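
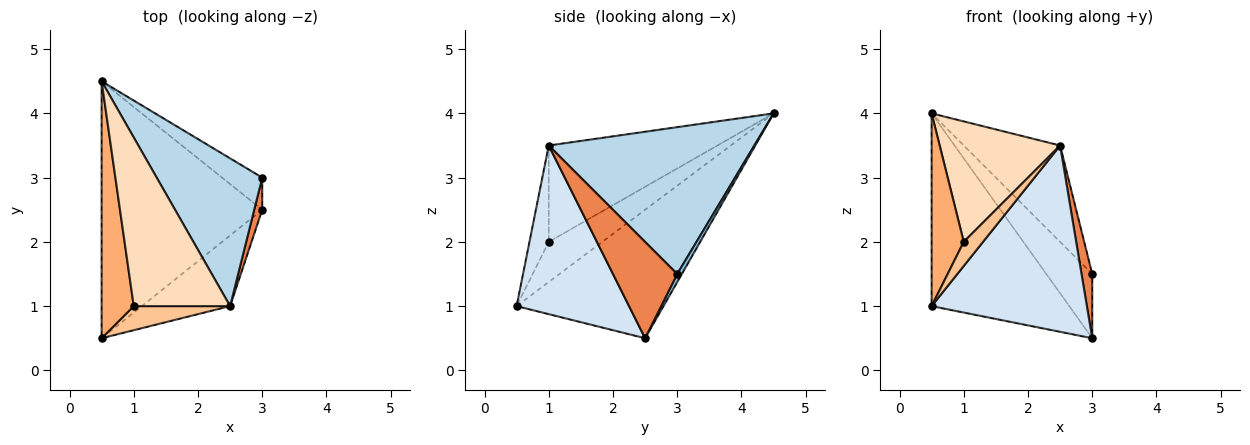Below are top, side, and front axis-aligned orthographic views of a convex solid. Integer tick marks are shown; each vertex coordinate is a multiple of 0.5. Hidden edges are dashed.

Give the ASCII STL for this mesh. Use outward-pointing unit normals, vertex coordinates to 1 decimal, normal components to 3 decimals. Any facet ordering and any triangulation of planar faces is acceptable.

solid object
 facet normal -0.539 0.505 -0.674
  outer loop
   vertex 3.0 2.5 0.5
   vertex 0.5 0.5 1.0
   vertex 0.5 4.5 4.0
  endloop
 endfacet
 facet normal 0.089 0.891 -0.445
  outer loop
   vertex 3.0 2.5 0.5
   vertex 0.5 4.5 4.0
   vertex 3.0 3.0 1.5
  endloop
 endfacet
 facet normal 0.759 0.356 0.545
  outer loop
   vertex 2.5 1.0 3.5
   vertex 3.0 3.0 1.5
   vertex 0.5 4.5 4.0
  endloop
 endfacet
 facet normal 0.561 -0.774 -0.294
  outer loop
   vertex 2.5 1.0 3.5
   vertex 0.5 0.5 1.0
   vertex 3.0 2.5 0.5
  endloop
 endfacet
 facet normal 0.983 -0.164 0.082
  outer loop
   vertex 2.5 1.0 3.5
   vertex 3.0 2.5 0.5
   vertex 3.0 3.0 1.5
  endloop
 endfacet
 facet normal -0.707 -0.424 0.566
  outer loop
   vertex 1.0 1.0 2.0
   vertex 0.5 4.5 4.0
   vertex 0.5 0.5 1.0
  endloop
 endfacet
 facet normal -0.577 -0.577 0.577
  outer loop
   vertex 1.0 1.0 2.0
   vertex 0.5 0.5 1.0
   vertex 2.5 1.0 3.5
  endloop
 endfacet
 facet normal -0.631 -0.451 0.631
  outer loop
   vertex 1.0 1.0 2.0
   vertex 2.5 1.0 3.5
   vertex 0.5 4.5 4.0
  endloop
 endfacet
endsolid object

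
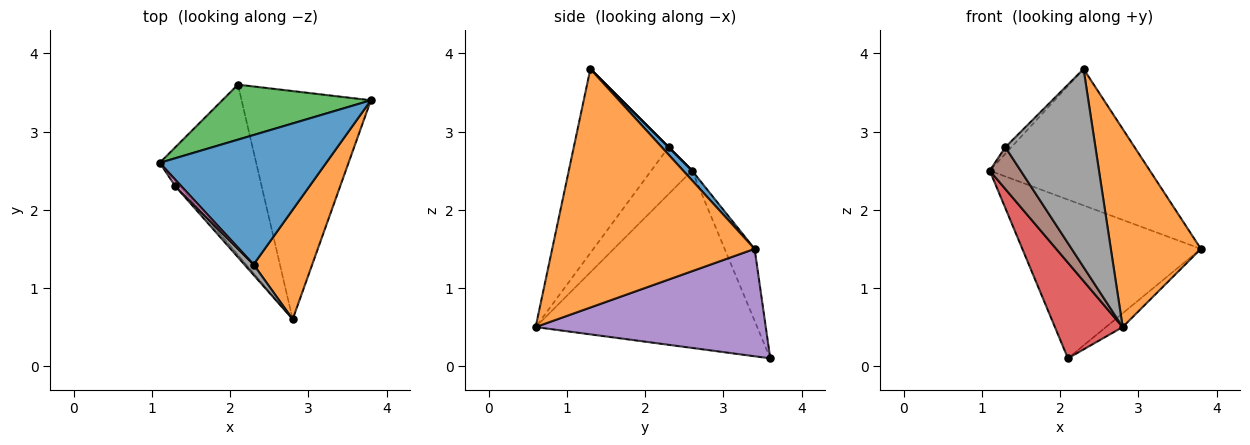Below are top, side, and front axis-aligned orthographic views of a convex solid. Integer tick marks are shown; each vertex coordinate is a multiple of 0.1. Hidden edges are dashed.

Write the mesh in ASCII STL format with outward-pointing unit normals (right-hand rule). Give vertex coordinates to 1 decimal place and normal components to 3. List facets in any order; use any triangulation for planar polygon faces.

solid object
 facet normal 0.040 0.725 0.688
  outer loop
   vertex 2.3 1.3 3.8
   vertex 3.8 3.4 1.5
   vertex 1.1 2.6 2.5
  endloop
 endfacet
 facet normal 0.891 -0.397 0.219
  outer loop
   vertex 2.3 1.3 3.8
   vertex 2.8 0.6 0.5
   vertex 3.8 3.4 1.5
  endloop
 endfacet
 facet normal -0.157 0.933 0.324
  outer loop
   vertex 2.1 3.6 0.1
   vertex 1.1 2.6 2.5
   vertex 3.8 3.4 1.5
  endloop
 endfacet
 facet normal -0.848 -0.259 -0.462
  outer loop
   vertex 2.1 3.6 0.1
   vertex 2.8 0.6 0.5
   vertex 1.1 2.6 2.5
  endloop
 endfacet
 facet normal 0.638 0.046 -0.768
  outer loop
   vertex 2.1 3.6 0.1
   vertex 3.8 3.4 1.5
   vertex 2.8 0.6 0.5
  endloop
 endfacet
 facet normal -0.795 -0.603 -0.073
  outer loop
   vertex 1.3 2.3 2.8
   vertex 1.1 2.6 2.5
   vertex 2.8 0.6 0.5
  endloop
 endfacet
 facet normal 0.000 0.707 0.707
  outer loop
   vertex 1.3 2.3 2.8
   vertex 2.3 1.3 3.8
   vertex 1.1 2.6 2.5
  endloop
 endfacet
 facet normal -0.725 -0.688 0.036
  outer loop
   vertex 1.3 2.3 2.8
   vertex 2.8 0.6 0.5
   vertex 2.3 1.3 3.8
  endloop
 endfacet
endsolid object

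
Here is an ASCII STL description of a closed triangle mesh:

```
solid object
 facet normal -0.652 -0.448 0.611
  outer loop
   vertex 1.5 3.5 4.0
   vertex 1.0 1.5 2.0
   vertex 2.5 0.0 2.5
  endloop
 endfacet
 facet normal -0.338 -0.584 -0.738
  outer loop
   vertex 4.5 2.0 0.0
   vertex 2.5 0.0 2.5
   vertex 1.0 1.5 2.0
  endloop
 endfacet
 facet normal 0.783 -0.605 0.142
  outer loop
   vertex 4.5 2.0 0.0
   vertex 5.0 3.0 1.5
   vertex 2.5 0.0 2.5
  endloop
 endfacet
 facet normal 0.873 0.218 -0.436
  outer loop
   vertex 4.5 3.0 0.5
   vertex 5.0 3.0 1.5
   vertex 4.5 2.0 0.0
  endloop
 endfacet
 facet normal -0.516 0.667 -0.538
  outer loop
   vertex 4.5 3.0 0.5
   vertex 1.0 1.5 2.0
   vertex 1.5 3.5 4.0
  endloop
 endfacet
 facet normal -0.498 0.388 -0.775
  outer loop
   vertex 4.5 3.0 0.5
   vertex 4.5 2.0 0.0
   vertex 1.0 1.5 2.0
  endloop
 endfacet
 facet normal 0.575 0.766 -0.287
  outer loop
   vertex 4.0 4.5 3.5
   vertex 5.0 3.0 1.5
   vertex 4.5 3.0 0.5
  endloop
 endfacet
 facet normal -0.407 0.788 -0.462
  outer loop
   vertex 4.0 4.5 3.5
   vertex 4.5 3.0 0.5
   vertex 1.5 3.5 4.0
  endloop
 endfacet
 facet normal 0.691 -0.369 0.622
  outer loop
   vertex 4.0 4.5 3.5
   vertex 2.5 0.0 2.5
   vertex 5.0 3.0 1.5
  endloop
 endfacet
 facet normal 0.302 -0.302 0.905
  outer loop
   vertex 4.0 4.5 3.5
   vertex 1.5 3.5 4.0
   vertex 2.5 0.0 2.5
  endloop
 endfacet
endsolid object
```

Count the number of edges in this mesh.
15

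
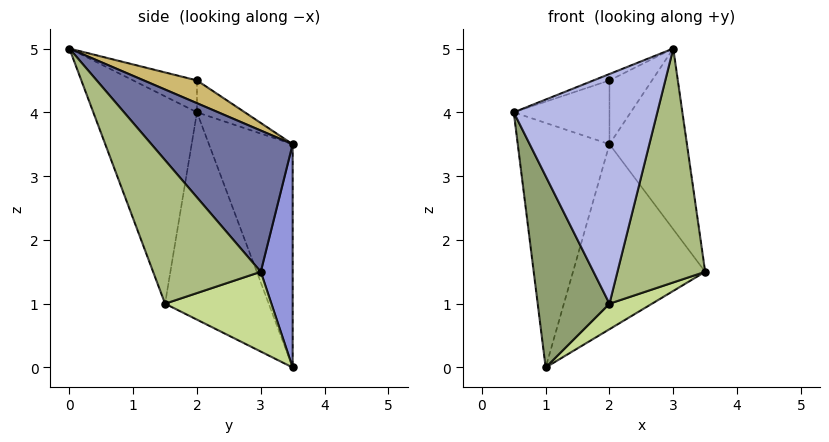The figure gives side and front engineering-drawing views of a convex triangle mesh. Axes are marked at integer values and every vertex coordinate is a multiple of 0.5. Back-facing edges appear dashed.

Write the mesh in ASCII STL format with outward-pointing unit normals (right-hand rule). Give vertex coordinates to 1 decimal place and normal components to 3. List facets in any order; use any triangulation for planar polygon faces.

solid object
 facet normal 0.772 0.424 0.473
  outer loop
   vertex 2.0 3.5 3.5
   vertex 3.0 0.0 5.0
   vertex 3.5 3.0 1.5
  endloop
 endfacet
 facet normal -0.662 0.725 0.189
  outer loop
   vertex 2.0 3.5 3.5
   vertex 1.0 3.5 0.0
   vertex 0.5 2.0 4.0
  endloop
 endfacet
 facet normal 0.234 0.970 -0.067
  outer loop
   vertex 2.0 3.5 3.5
   vertex 3.5 3.0 1.5
   vertex 1.0 3.5 0.0
  endloop
 endfacet
 facet normal -0.578 -0.801 -0.156
  outer loop
   vertex 2.0 1.5 1.0
   vertex 3.0 0.0 5.0
   vertex 0.5 2.0 4.0
  endloop
 endfacet
 facet normal -0.784 -0.543 -0.302
  outer loop
   vertex 2.0 1.5 1.0
   vertex 0.5 2.0 4.0
   vertex 1.0 3.5 0.0
  endloop
 endfacet
 facet normal 0.712 -0.580 -0.396
  outer loop
   vertex 2.0 1.5 1.0
   vertex 3.5 3.0 1.5
   vertex 3.0 0.0 5.0
  endloop
 endfacet
 facet normal 0.477 -0.191 -0.858
  outer loop
   vertex 2.0 1.5 1.0
   vertex 1.0 3.5 0.0
   vertex 3.5 3.0 1.5
  endloop
 endfacet
 facet normal -0.315 0.079 0.946
  outer loop
   vertex 2.0 2.0 4.5
   vertex 0.5 2.0 4.0
   vertex 3.0 0.0 5.0
  endloop
 endfacet
 facet normal -0.267 0.535 0.802
  outer loop
   vertex 2.0 2.0 4.5
   vertex 2.0 3.5 3.5
   vertex 0.5 2.0 4.0
  endloop
 endfacet
 facet normal 0.570 0.456 0.684
  outer loop
   vertex 2.0 2.0 4.5
   vertex 3.0 0.0 5.0
   vertex 2.0 3.5 3.5
  endloop
 endfacet
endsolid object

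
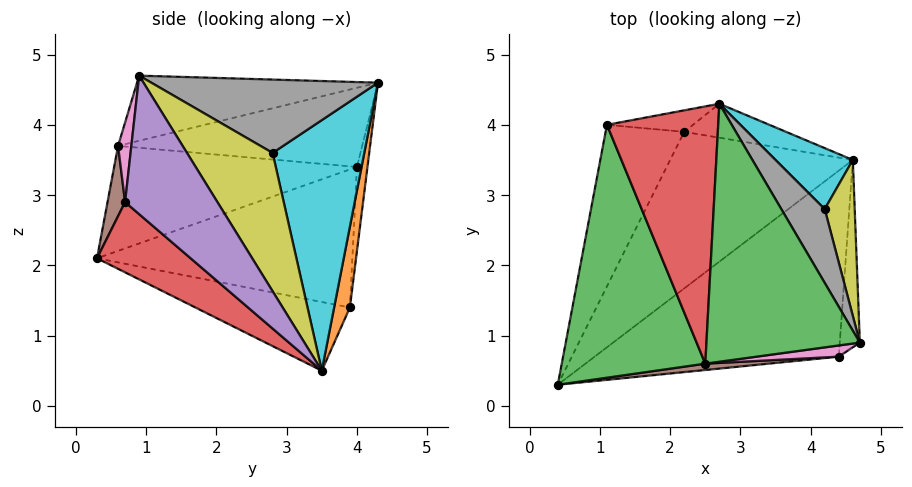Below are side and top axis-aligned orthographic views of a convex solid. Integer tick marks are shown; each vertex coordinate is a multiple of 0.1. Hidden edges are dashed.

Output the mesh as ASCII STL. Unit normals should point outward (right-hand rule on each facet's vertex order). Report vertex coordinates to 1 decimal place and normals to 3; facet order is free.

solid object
 facet normal -0.352 -0.006 -0.936
  outer loop
   vertex 2.2 3.9 1.4
   vertex 4.6 3.5 0.5
   vertex 0.4 0.3 2.1
  endloop
 endfacet
 facet normal 0.111 0.984 -0.140
  outer loop
   vertex 2.2 3.9 1.4
   vertex 2.7 4.3 4.6
   vertex 4.6 3.5 0.5
  endloop
 endfacet
 facet normal -0.383 -0.199 0.902
  outer loop
   vertex 2.5 0.6 3.7
   vertex 4.7 0.9 4.7
   vertex 2.7 4.3 4.6
  endloop
 endfacet
 facet normal 0.211 -0.645 -0.735
  outer loop
   vertex 4.4 0.7 2.9
   vertex 0.4 0.3 2.1
   vertex 4.6 3.5 0.5
  endloop
 endfacet
 facet normal 0.972 -0.190 -0.141
  outer loop
   vertex 4.4 0.7 2.9
   vertex 4.6 3.5 0.5
   vertex 4.7 0.9 4.7
  endloop
 endfacet
 facet normal 0.084 -0.994 0.076
  outer loop
   vertex 4.4 0.7 2.9
   vertex 2.5 0.6 3.7
   vertex 0.4 0.3 2.1
  endloop
 endfacet
 facet normal 0.092 -0.991 0.095
  outer loop
   vertex 4.4 0.7 2.9
   vertex 4.7 0.9 4.7
   vertex 2.5 0.6 3.7
  endloop
 endfacet
 facet normal 0.763 0.462 0.451
  outer loop
   vertex 4.2 2.8 3.6
   vertex 2.7 4.3 4.6
   vertex 4.7 0.9 4.7
  endloop
 endfacet
 facet normal 0.914 0.355 0.198
  outer loop
   vertex 4.2 2.8 3.6
   vertex 4.7 0.9 4.7
   vertex 4.6 3.5 0.5
  endloop
 endfacet
 facet normal 0.761 0.605 0.235
  outer loop
   vertex 4.2 2.8 3.6
   vertex 4.6 3.5 0.5
   vertex 2.7 4.3 4.6
  endloop
 endfacet
 facet normal -0.823 0.320 -0.469
  outer loop
   vertex 1.1 4.0 3.4
   vertex 2.2 3.9 1.4
   vertex 0.4 0.3 2.1
  endloop
 endfacet
 facet normal -0.105 0.989 -0.107
  outer loop
   vertex 1.1 4.0 3.4
   vertex 2.7 4.3 4.6
   vertex 2.2 3.9 1.4
  endloop
 endfacet
 facet normal -0.582 -0.169 0.795
  outer loop
   vertex 1.1 4.0 3.4
   vertex 0.4 0.3 2.1
   vertex 2.5 0.6 3.7
  endloop
 endfacet
 facet normal -0.572 -0.165 0.804
  outer loop
   vertex 1.1 4.0 3.4
   vertex 2.5 0.6 3.7
   vertex 2.7 4.3 4.6
  endloop
 endfacet
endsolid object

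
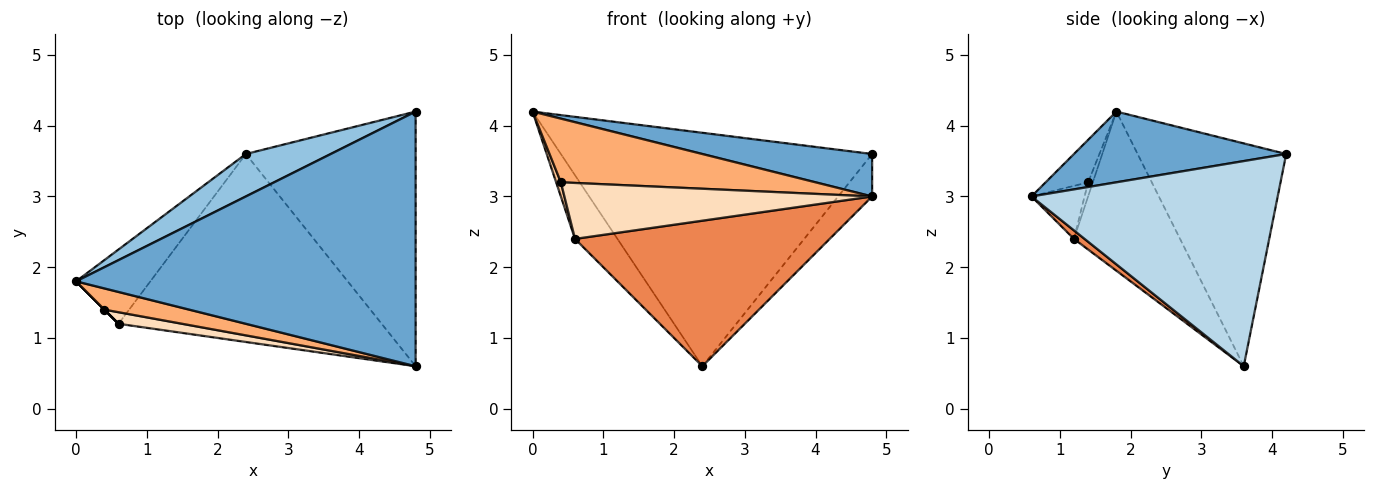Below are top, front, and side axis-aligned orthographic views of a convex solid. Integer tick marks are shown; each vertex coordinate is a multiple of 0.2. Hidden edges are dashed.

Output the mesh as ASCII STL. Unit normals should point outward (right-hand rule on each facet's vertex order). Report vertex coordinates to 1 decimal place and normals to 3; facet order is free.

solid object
 facet normal 0.201 -0.161 0.966
  outer loop
   vertex 4.8 0.6 3.0
   vertex 4.8 4.2 3.6
   vertex 0.0 1.8 4.2
  endloop
 endfacet
 facet normal -0.425 0.891 0.162
  outer loop
   vertex 2.4 3.6 0.6
   vertex 0.0 1.8 4.2
   vertex 4.8 4.2 3.6
  endloop
 endfacet
 facet normal 0.766 0.106 -0.634
  outer loop
   vertex 2.4 3.6 0.6
   vertex 4.8 4.2 3.6
   vertex 4.8 0.6 3.0
  endloop
 endfacet
 facet normal -0.852 0.341 -0.398
  outer loop
   vertex 0.6 1.2 2.4
   vertex 0.0 1.8 4.2
   vertex 2.4 3.6 0.6
  endloop
 endfacet
 facet normal 0.025 -0.612 -0.790
  outer loop
   vertex 0.6 1.2 2.4
   vertex 2.4 3.6 0.6
   vertex 4.8 0.6 3.0
  endloop
 endfacet
 facet normal -0.156 -0.937 0.312
  outer loop
   vertex 0.4 1.4 3.2
   vertex 4.8 0.6 3.0
   vertex 0.0 1.8 4.2
  endloop
 endfacet
 facet normal -0.707 -0.707 0.000
  outer loop
   vertex 0.4 1.4 3.2
   vertex 0.0 1.8 4.2
   vertex 0.6 1.2 2.4
  endloop
 endfacet
 facet normal -0.166 -0.966 0.200
  outer loop
   vertex 0.4 1.4 3.2
   vertex 0.6 1.2 2.4
   vertex 4.8 0.6 3.0
  endloop
 endfacet
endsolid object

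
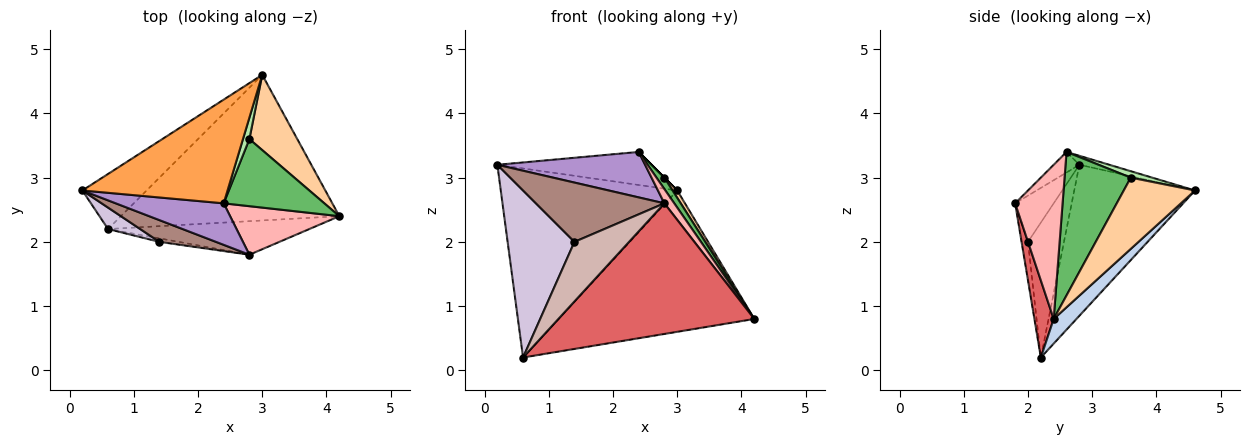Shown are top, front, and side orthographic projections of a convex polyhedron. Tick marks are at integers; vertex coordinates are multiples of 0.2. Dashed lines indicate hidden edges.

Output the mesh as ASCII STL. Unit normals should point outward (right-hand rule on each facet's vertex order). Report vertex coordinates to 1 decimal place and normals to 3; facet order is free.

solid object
 facet normal -0.549 0.802 -0.234
  outer loop
   vertex 0.6 2.2 0.2
   vertex 0.2 2.8 3.2
   vertex 3.0 4.6 2.8
  endloop
 endfacet
 facet normal 0.081 0.694 -0.715
  outer loop
   vertex 0.6 2.2 0.2
   vertex 3.0 4.6 2.8
   vertex 4.2 2.4 0.8
  endloop
 endfacet
 facet normal -0.059 0.303 0.951
  outer loop
   vertex 2.4 2.6 3.4
   vertex 3.0 4.6 2.8
   vertex 0.2 2.8 3.2
  endloop
 endfacet
 facet normal 0.829 -0.054 0.557
  outer loop
   vertex 2.8 3.6 3.0
   vertex 4.2 2.4 0.8
   vertex 3.0 4.6 2.8
  endloop
 endfacet
 facet normal 0.815 -0.097 0.572
  outer loop
   vertex 2.8 3.6 3.0
   vertex 2.4 2.6 3.4
   vertex 4.2 2.4 0.8
  endloop
 endfacet
 facet normal 0.707 0.000 0.707
  outer loop
   vertex 2.8 3.6 3.0
   vertex 3.0 4.6 2.8
   vertex 2.4 2.6 3.4
  endloop
 endfacet
 facet normal 0.095 -0.964 -0.248
  outer loop
   vertex 2.8 1.8 2.6
   vertex 0.6 2.2 0.2
   vertex 4.2 2.4 0.8
  endloop
 endfacet
 facet normal 0.804 -0.168 0.570
  outer loop
   vertex 2.8 1.8 2.6
   vertex 4.2 2.4 0.8
   vertex 2.4 2.6 3.4
  endloop
 endfacet
 facet normal -0.127 -0.732 0.669
  outer loop
   vertex 2.8 1.8 2.6
   vertex 2.4 2.6 3.4
   vertex 0.2 2.8 3.2
  endloop
 endfacet
 facet normal -0.471 -0.875 0.112
  outer loop
   vertex 1.4 2.0 2.0
   vertex 0.2 2.8 3.2
   vertex 0.6 2.2 0.2
  endloop
 endfacet
 facet normal -0.271 -0.904 0.331
  outer loop
   vertex 1.4 2.0 2.0
   vertex 2.8 1.8 2.6
   vertex 0.2 2.8 3.2
  endloop
 endfacet
 facet normal -0.117 -0.991 -0.058
  outer loop
   vertex 1.4 2.0 2.0
   vertex 0.6 2.2 0.2
   vertex 2.8 1.8 2.6
  endloop
 endfacet
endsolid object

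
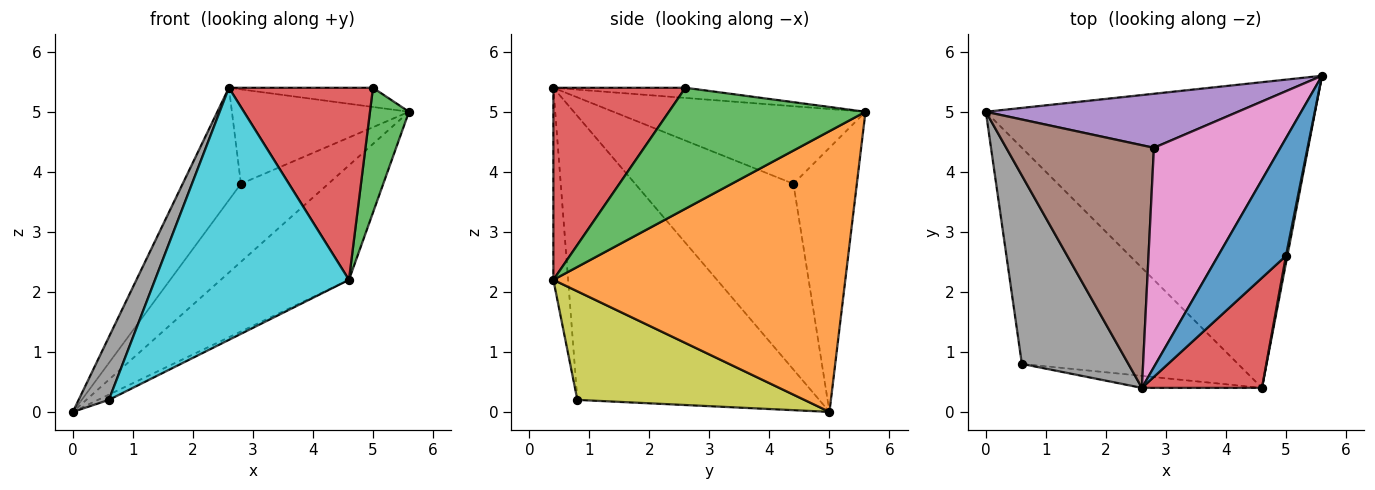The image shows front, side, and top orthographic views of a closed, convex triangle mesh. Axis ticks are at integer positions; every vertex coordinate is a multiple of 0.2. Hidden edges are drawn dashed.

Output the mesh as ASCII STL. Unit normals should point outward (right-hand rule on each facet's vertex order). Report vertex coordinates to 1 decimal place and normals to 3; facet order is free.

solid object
 facet normal -0.146 0.159 0.976
  outer loop
   vertex 5.0 2.6 5.4
   vertex 5.6 5.6 5.0
   vertex 2.6 0.4 5.4
  endloop
 endfacet
 facet normal 0.624 0.274 -0.732
  outer loop
   vertex 4.6 0.4 2.2
   vertex 0.0 5.0 0.0
   vertex 5.6 5.6 5.0
  endloop
 endfacet
 facet normal 0.981 -0.195 0.011
  outer loop
   vertex 4.6 0.4 2.2
   vertex 5.6 5.6 5.0
   vertex 5.0 2.6 5.4
  endloop
 endfacet
 facet normal 0.622 -0.679 0.389
  outer loop
   vertex 4.6 0.4 2.2
   vertex 5.0 2.6 5.4
   vertex 2.6 0.4 5.4
  endloop
 endfacet
 facet normal -0.512 0.706 0.489
  outer loop
   vertex 2.8 4.4 3.8
   vertex 5.6 5.6 5.0
   vertex 0.0 5.0 0.0
  endloop
 endfacet
 facet normal -0.752 0.277 0.598
  outer loop
   vertex 2.8 4.4 3.8
   vertex 0.0 5.0 0.0
   vertex 2.6 0.4 5.4
  endloop
 endfacet
 facet normal -0.491 0.345 0.800
  outer loop
   vertex 2.8 4.4 3.8
   vertex 2.6 0.4 5.4
   vertex 5.6 5.6 5.0
  endloop
 endfacet
 facet normal -0.930 -0.116 0.349
  outer loop
   vertex 0.6 0.8 0.2
   vertex 2.6 0.4 5.4
   vertex 0.0 5.0 0.0
  endloop
 endfacet
 facet normal 0.449 0.022 -0.893
  outer loop
   vertex 0.6 0.8 0.2
   vertex 0.0 5.0 0.0
   vertex 4.6 0.4 2.2
  endloop
 endfacet
 facet normal -0.076 -0.996 -0.047
  outer loop
   vertex 0.6 0.8 0.2
   vertex 4.6 0.4 2.2
   vertex 2.6 0.4 5.4
  endloop
 endfacet
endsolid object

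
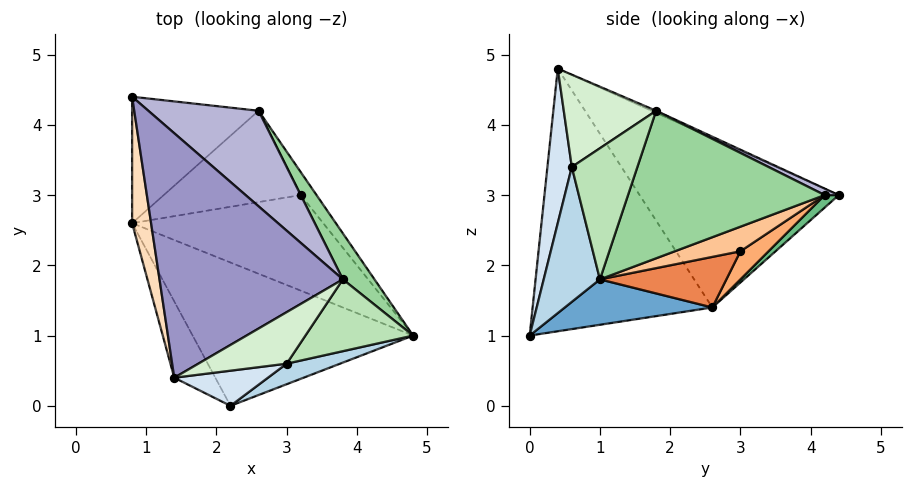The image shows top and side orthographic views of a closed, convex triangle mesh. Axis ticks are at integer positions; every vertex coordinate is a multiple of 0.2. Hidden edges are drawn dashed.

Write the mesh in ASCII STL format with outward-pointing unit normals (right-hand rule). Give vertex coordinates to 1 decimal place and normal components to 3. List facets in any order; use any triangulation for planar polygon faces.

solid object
 facet normal 0.195 0.251 -0.948
  outer loop
   vertex 2.2 0.0 1.0
   vertex 0.8 2.6 1.4
   vertex 4.8 1.0 1.8
  endloop
 endfacet
 facet normal -0.881 -0.453 -0.138
  outer loop
   vertex 1.4 0.4 4.8
   vertex 0.8 2.6 1.4
   vertex 2.2 0.0 1.0
  endloop
 endfacet
 facet normal 0.322 -0.938 0.127
  outer loop
   vertex 3.0 0.6 3.4
   vertex 2.2 0.0 1.0
   vertex 4.8 1.0 1.8
  endloop
 endfacet
 facet normal 0.254 -0.955 0.154
  outer loop
   vertex 3.0 0.6 3.4
   vertex 1.4 0.4 4.8
   vertex 2.2 0.0 1.0
  endloop
 endfacet
 facet normal 0.238 0.370 -0.898
  outer loop
   vertex 3.2 3.0 2.2
   vertex 4.8 1.0 1.8
   vertex 0.8 2.6 1.4
  endloop
 endfacet
 facet normal 0.160 0.602 -0.782
  outer loop
   vertex 3.2 3.0 2.2
   vertex 0.8 2.6 1.4
   vertex 2.6 4.2 3.0
  endloop
 endfacet
 facet normal 0.663 0.616 -0.426
  outer loop
   vertex 3.2 3.0 2.2
   vertex 2.6 4.2 3.0
   vertex 4.8 1.0 1.8
  endloop
 endfacet
 facet normal -0.989 -0.098 0.111
  outer loop
   vertex 0.8 4.4 3.0
   vertex 0.8 2.6 1.4
   vertex 1.4 0.4 4.8
  endloop
 endfacet
 facet normal 0.074 0.663 -0.745
  outer loop
   vertex 0.8 4.4 3.0
   vertex 2.6 4.2 3.0
   vertex 0.8 2.6 1.4
  endloop
 endfacet
 facet normal 0.841 0.510 0.180
  outer loop
   vertex 3.8 1.8 4.2
   vertex 4.8 1.0 1.8
   vertex 2.6 4.2 3.0
  endloop
 endfacet
 facet normal 0.564 -0.684 0.463
  outer loop
   vertex 3.8 1.8 4.2
   vertex 3.0 0.6 3.4
   vertex 4.8 1.0 1.8
  endloop
 endfacet
 facet normal 0.526 -0.686 0.503
  outer loop
   vertex 3.8 1.8 4.2
   vertex 1.4 0.4 4.8
   vertex 3.0 0.6 3.4
  endloop
 endfacet
 facet normal -0.010 0.409 0.912
  outer loop
   vertex 3.8 1.8 4.2
   vertex 0.8 4.4 3.0
   vertex 1.4 0.4 4.8
  endloop
 endfacet
 facet normal 0.052 0.467 0.883
  outer loop
   vertex 3.8 1.8 4.2
   vertex 2.6 4.2 3.0
   vertex 0.8 4.4 3.0
  endloop
 endfacet
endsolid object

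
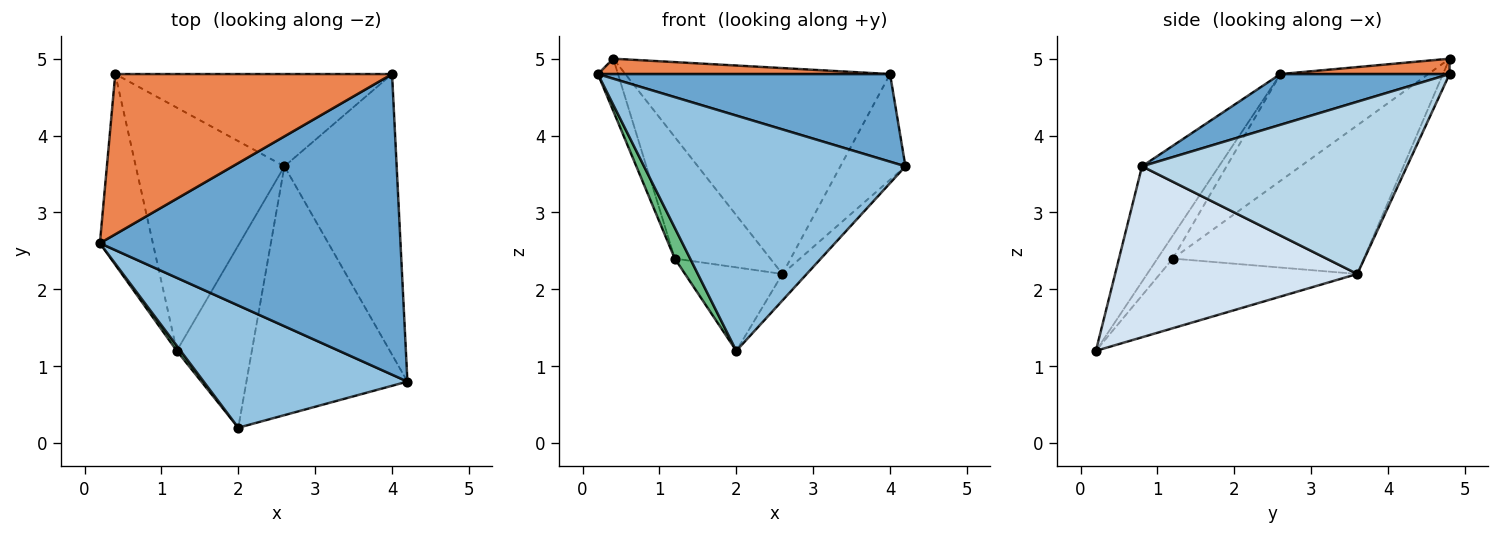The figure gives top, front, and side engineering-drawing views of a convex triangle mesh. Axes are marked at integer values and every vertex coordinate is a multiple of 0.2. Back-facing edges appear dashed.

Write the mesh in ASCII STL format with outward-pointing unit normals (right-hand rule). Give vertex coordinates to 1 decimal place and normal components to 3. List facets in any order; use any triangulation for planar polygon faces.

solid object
 facet normal 0.160 -0.276 0.948
  outer loop
   vertex 4.0 4.8 4.8
   vertex 0.2 2.6 4.8
   vertex 4.2 0.8 3.6
  endloop
 endfacet
 facet normal -0.253 -0.859 0.446
  outer loop
   vertex 2.0 0.2 1.2
   vertex 4.2 0.8 3.6
   vertex 0.2 2.6 4.8
  endloop
 endfacet
 facet normal 0.821 0.201 -0.535
  outer loop
   vertex 2.6 3.6 2.2
   vertex 4.0 4.8 4.8
   vertex 4.2 0.8 3.6
  endloop
 endfacet
 facet normal 0.726 0.073 -0.684
  outer loop
   vertex 2.6 3.6 2.2
   vertex 4.2 0.8 3.6
   vertex 2.0 0.2 1.2
  endloop
 endfacet
 facet normal 0.055 -0.095 0.994
  outer loop
   vertex 0.4 4.8 5.0
   vertex 0.2 2.6 4.8
   vertex 4.0 4.8 4.8
  endloop
 endfacet
 facet normal -0.023 0.912 -0.409
  outer loop
   vertex 0.4 4.8 5.0
   vertex 4.0 4.8 4.8
   vertex 2.6 3.6 2.2
  endloop
 endfacet
 facet normal -0.645 0.318 -0.695
  outer loop
   vertex 1.2 1.2 2.4
   vertex 2.6 3.6 2.2
   vertex 2.0 0.2 1.2
  endloop
 endfacet
 facet normal -0.667 0.333 -0.667
  outer loop
   vertex 1.2 1.2 2.4
   vertex 0.4 4.8 5.0
   vertex 2.6 3.6 2.2
  endloop
 endfacet
 facet normal -0.702 -0.702 0.117
  outer loop
   vertex 1.2 1.2 2.4
   vertex 2.0 0.2 1.2
   vertex 0.2 2.6 4.8
  endloop
 endfacet
 facet normal -0.889 0.121 -0.441
  outer loop
   vertex 1.2 1.2 2.4
   vertex 0.2 2.6 4.8
   vertex 0.4 4.8 5.0
  endloop
 endfacet
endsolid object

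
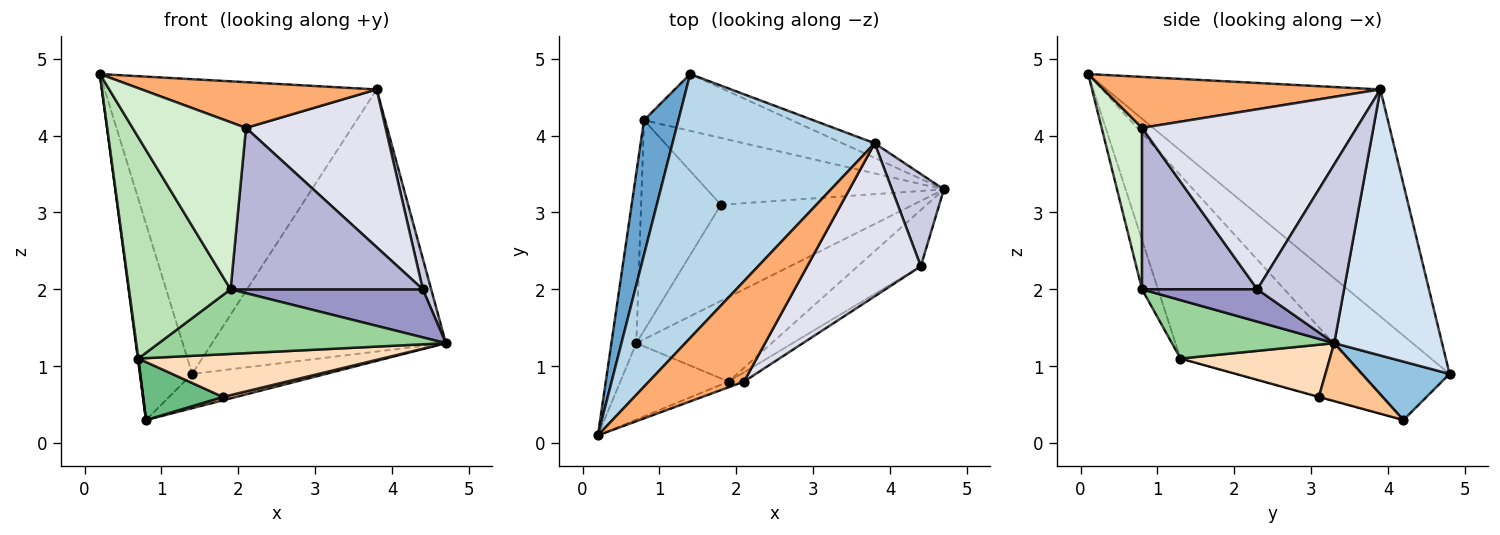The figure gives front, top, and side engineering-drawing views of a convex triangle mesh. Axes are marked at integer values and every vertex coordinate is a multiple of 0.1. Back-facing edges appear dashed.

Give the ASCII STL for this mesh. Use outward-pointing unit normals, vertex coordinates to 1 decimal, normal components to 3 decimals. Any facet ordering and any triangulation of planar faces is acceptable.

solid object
 facet normal -0.812 0.481 0.330
  outer loop
   vertex 0.8 4.2 0.3
   vertex 0.2 0.1 4.8
   vertex 1.4 4.8 0.9
  endloop
 endfacet
 facet normal 0.321 0.490 -0.811
  outer loop
   vertex 0.8 4.2 0.3
   vertex 1.4 4.8 0.9
   vertex 4.7 3.3 1.3
  endloop
 endfacet
 facet normal -0.600 0.596 0.534
  outer loop
   vertex 3.8 3.9 4.6
   vertex 1.4 4.8 0.9
   vertex 0.2 0.1 4.8
  endloop
 endfacet
 facet normal 0.418 0.907 -0.051
  outer loop
   vertex 3.8 3.9 4.6
   vertex 4.7 3.3 1.3
   vertex 1.4 4.8 0.9
  endloop
 endfacet
 facet normal -0.991 -0.003 -0.135
  outer loop
   vertex 0.7 1.3 1.1
   vertex 0.2 0.1 4.8
   vertex 0.8 4.2 0.3
  endloop
 endfacet
 facet normal 0.439 -0.372 0.818
  outer loop
   vertex 2.1 0.8 4.1
   vertex 3.8 3.9 4.6
   vertex 0.2 0.1 4.8
  endloop
 endfacet
 facet normal 0.238 -0.049 -0.970
  outer loop
   vertex 1.8 3.1 0.6
   vertex 0.8 4.2 0.3
   vertex 4.7 3.3 1.3
  endloop
 endfacet
 facet normal 0.241 -0.394 -0.887
  outer loop
   vertex 1.8 3.1 0.6
   vertex 4.7 3.3 1.3
   vertex 0.7 1.3 1.1
  endloop
 endfacet
 facet normal -0.003 -0.266 -0.964
  outer loop
   vertex 1.8 3.1 0.6
   vertex 0.7 1.3 1.1
   vertex 0.8 4.2 0.3
  endloop
 endfacet
 facet normal 0.325 -0.574 -0.752
  outer loop
   vertex 1.9 0.8 2.0
   vertex 0.7 1.3 1.1
   vertex 4.7 3.3 1.3
  endloop
 endfacet
 facet normal -0.147 -0.935 -0.323
  outer loop
   vertex 1.9 0.8 2.0
   vertex 0.2 0.1 4.8
   vertex 0.7 1.3 1.1
  endloop
 endfacet
 facet normal 0.335 -0.942 -0.032
  outer loop
   vertex 1.9 0.8 2.0
   vertex 2.1 0.8 4.1
   vertex 0.2 0.1 4.8
  endloop
 endfacet
 facet normal 0.363 -0.605 -0.709
  outer loop
   vertex 4.4 2.3 2.0
   vertex 1.9 0.8 2.0
   vertex 4.7 3.3 1.3
  endloop
 endfacet
 facet normal 0.514 -0.856 -0.049
  outer loop
   vertex 4.4 2.3 2.0
   vertex 2.1 0.8 4.1
   vertex 1.9 0.8 2.0
  endloop
 endfacet
 facet normal 0.956 -0.093 0.278
  outer loop
   vertex 4.4 2.3 2.0
   vertex 4.7 3.3 1.3
   vertex 3.8 3.9 4.6
  endloop
 endfacet
 facet normal 0.741 -0.482 0.468
  outer loop
   vertex 4.4 2.3 2.0
   vertex 3.8 3.9 4.6
   vertex 2.1 0.8 4.1
  endloop
 endfacet
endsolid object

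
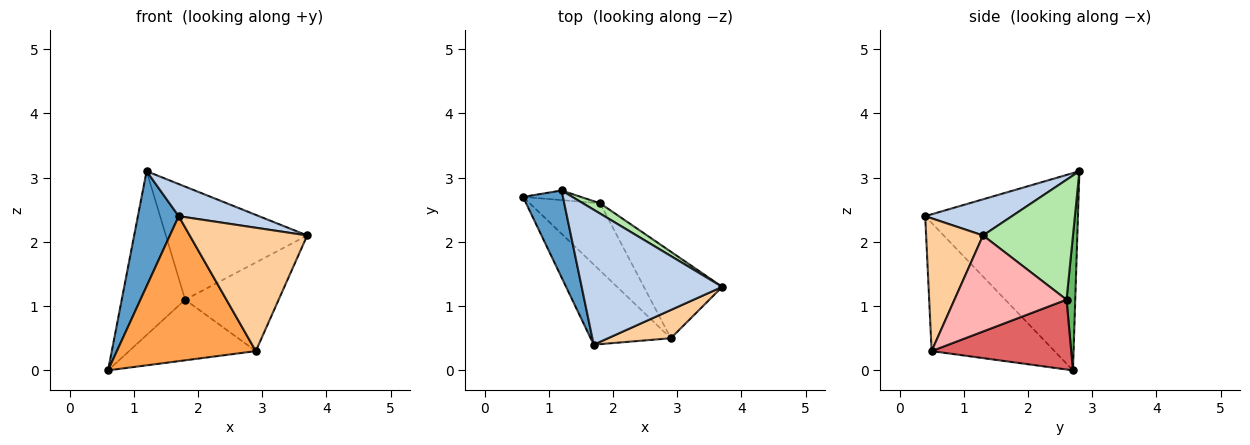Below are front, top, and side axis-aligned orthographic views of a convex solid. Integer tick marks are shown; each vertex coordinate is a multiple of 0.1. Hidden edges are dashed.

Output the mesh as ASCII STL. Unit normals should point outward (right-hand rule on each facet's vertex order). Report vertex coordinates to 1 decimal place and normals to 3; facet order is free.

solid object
 facet normal -0.948 -0.253 0.192
  outer loop
   vertex 1.2 2.8 3.1
   vertex 0.6 2.7 0.0
   vertex 1.7 0.4 2.4
  endloop
 endfacet
 facet normal 0.243 -0.225 0.944
  outer loop
   vertex 1.2 2.8 3.1
   vertex 1.7 0.4 2.4
   vertex 3.7 1.3 2.1
  endloop
 endfacet
 facet normal -0.612 -0.692 -0.383
  outer loop
   vertex 2.9 0.5 0.3
   vertex 1.7 0.4 2.4
   vertex 0.6 2.7 0.0
  endloop
 endfacet
 facet normal 0.427 -0.881 0.202
  outer loop
   vertex 2.9 0.5 0.3
   vertex 3.7 1.3 2.1
   vertex 1.7 0.4 2.4
  endloop
 endfacet
 facet normal 0.136 0.989 -0.058
  outer loop
   vertex 1.8 2.6 1.1
   vertex 0.6 2.7 0.0
   vertex 1.2 2.8 3.1
  endloop
 endfacet
 facet normal 0.535 0.841 0.076
  outer loop
   vertex 1.8 2.6 1.1
   vertex 1.2 2.8 3.1
   vertex 3.7 1.3 2.1
  endloop
 endfacet
 facet normal 0.593 0.539 -0.598
  outer loop
   vertex 1.8 2.6 1.1
   vertex 2.9 0.5 0.3
   vertex 0.6 2.7 0.0
  endloop
 endfacet
 facet normal 0.651 0.543 -0.531
  outer loop
   vertex 1.8 2.6 1.1
   vertex 3.7 1.3 2.1
   vertex 2.9 0.5 0.3
  endloop
 endfacet
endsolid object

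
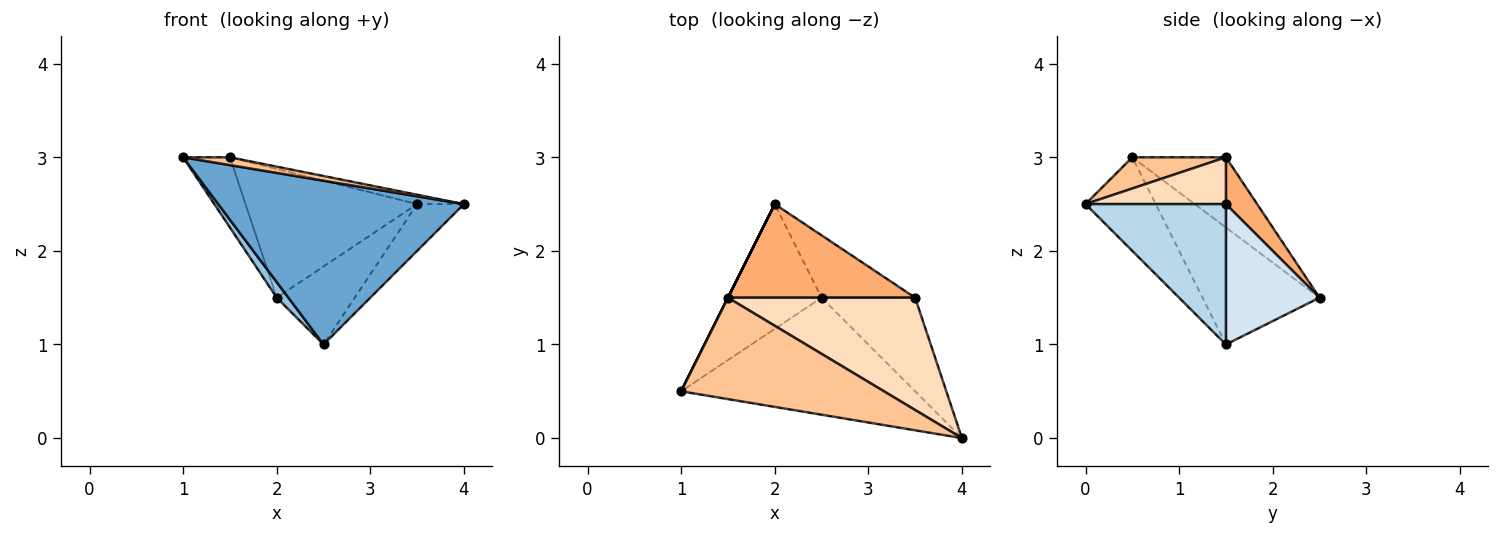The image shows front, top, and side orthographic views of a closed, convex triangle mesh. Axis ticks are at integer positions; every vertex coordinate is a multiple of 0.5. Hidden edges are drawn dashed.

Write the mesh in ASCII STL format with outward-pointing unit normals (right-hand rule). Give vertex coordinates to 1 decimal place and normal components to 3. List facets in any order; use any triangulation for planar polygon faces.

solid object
 facet normal -0.226 -0.793 -0.566
  outer loop
   vertex 2.5 1.5 1.0
   vertex 4.0 0.0 2.5
   vertex 1.0 0.5 3.0
  endloop
 endfacet
 facet normal -0.778 -0.078 -0.623
  outer loop
   vertex 2.5 1.5 1.0
   vertex 1.0 0.5 3.0
   vertex 2.0 2.5 1.5
  endloop
 endfacet
 facet normal 0.802 0.267 -0.535
  outer loop
   vertex 3.5 1.5 2.5
   vertex 4.0 0.0 2.5
   vertex 2.5 1.5 1.0
  endloop
 endfacet
 facet normal 0.684 0.570 -0.456
  outer loop
   vertex 3.5 1.5 2.5
   vertex 2.5 1.5 1.0
   vertex 2.0 2.5 1.5
  endloop
 endfacet
 facet normal -0.894 0.447 0.000
  outer loop
   vertex 1.5 1.5 3.0
   vertex 2.0 2.5 1.5
   vertex 1.0 0.5 3.0
  endloop
 endfacet
 facet normal 0.145 0.800 0.582
  outer loop
   vertex 1.5 1.5 3.0
   vertex 3.5 1.5 2.5
   vertex 2.0 2.5 1.5
  endloop
 endfacet
 facet normal 0.152 -0.076 0.986
  outer loop
   vertex 1.5 1.5 3.0
   vertex 1.0 0.5 3.0
   vertex 4.0 0.0 2.5
  endloop
 endfacet
 facet normal 0.242 0.081 0.967
  outer loop
   vertex 1.5 1.5 3.0
   vertex 4.0 0.0 2.5
   vertex 3.5 1.5 2.5
  endloop
 endfacet
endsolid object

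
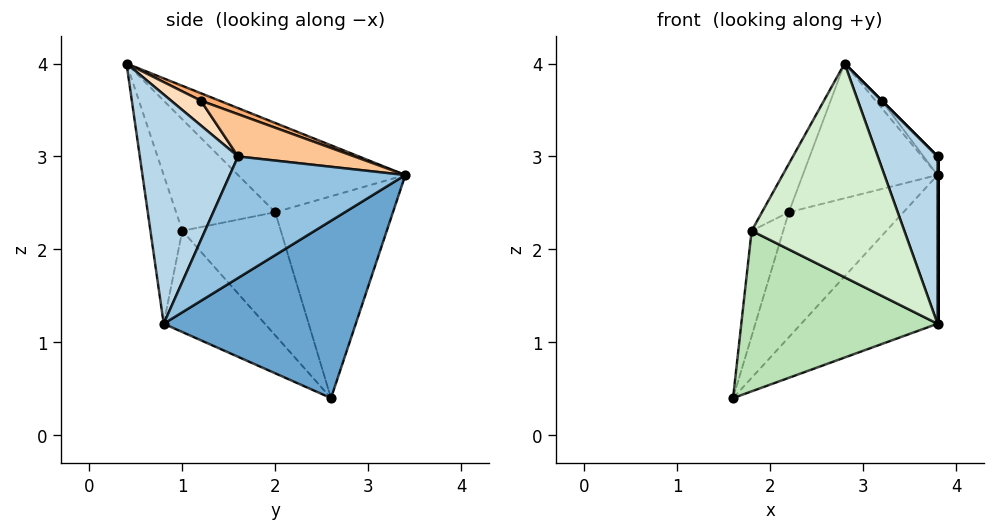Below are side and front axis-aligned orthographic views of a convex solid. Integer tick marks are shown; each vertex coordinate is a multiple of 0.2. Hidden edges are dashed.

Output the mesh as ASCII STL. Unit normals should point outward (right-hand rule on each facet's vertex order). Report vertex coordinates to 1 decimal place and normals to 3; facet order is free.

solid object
 facet normal 0.594 0.422 -0.685
  outer loop
   vertex 3.8 0.8 1.2
   vertex 1.6 2.6 0.4
   vertex 3.8 3.4 2.8
  endloop
 endfacet
 facet normal 1.000 0.000 0.000
  outer loop
   vertex 3.8 0.8 1.2
   vertex 3.8 3.4 2.8
   vertex 3.8 1.6 3.0
  endloop
 endfacet
 facet normal 0.833 -0.506 0.225
  outer loop
   vertex 3.8 0.8 1.2
   vertex 3.8 1.6 3.0
   vertex 2.8 0.4 4.0
  endloop
 endfacet
 facet normal -0.660 0.642 0.391
  outer loop
   vertex 2.2 2.0 2.4
   vertex 3.8 3.4 2.8
   vertex 1.6 2.6 0.4
  endloop
 endfacet
 facet normal -0.573 0.462 0.677
  outer loop
   vertex 2.2 2.0 2.4
   vertex 2.8 0.4 4.0
   vertex 3.8 3.4 2.8
  endloop
 endfacet
 facet normal 0.507 0.169 0.845
  outer loop
   vertex 3.2 1.2 3.6
   vertex 3.8 3.4 2.8
   vertex 2.8 0.4 4.0
  endloop
 endfacet
 facet normal 0.677 0.081 0.731
  outer loop
   vertex 3.2 1.2 3.6
   vertex 3.8 1.6 3.0
   vertex 3.8 3.4 2.8
  endloop
 endfacet
 facet normal 0.707 0.000 0.707
  outer loop
   vertex 3.2 1.2 3.6
   vertex 2.8 0.4 4.0
   vertex 3.8 1.6 3.0
  endloop
 endfacet
 facet normal -0.891 0.286 0.353
  outer loop
   vertex 1.8 1.0 2.2
   vertex 2.2 2.0 2.4
   vertex 1.6 2.6 0.4
  endloop
 endfacet
 facet normal -0.819 0.222 0.529
  outer loop
   vertex 1.8 1.0 2.2
   vertex 2.8 0.4 4.0
   vertex 2.2 2.0 2.4
  endloop
 endfacet
 facet normal -0.369 -0.715 -0.594
  outer loop
   vertex 1.8 1.0 2.2
   vertex 1.6 2.6 0.4
   vertex 3.8 0.8 1.2
  endloop
 endfacet
 facet normal -0.200 -0.957 -0.208
  outer loop
   vertex 1.8 1.0 2.2
   vertex 3.8 0.8 1.2
   vertex 2.8 0.4 4.0
  endloop
 endfacet
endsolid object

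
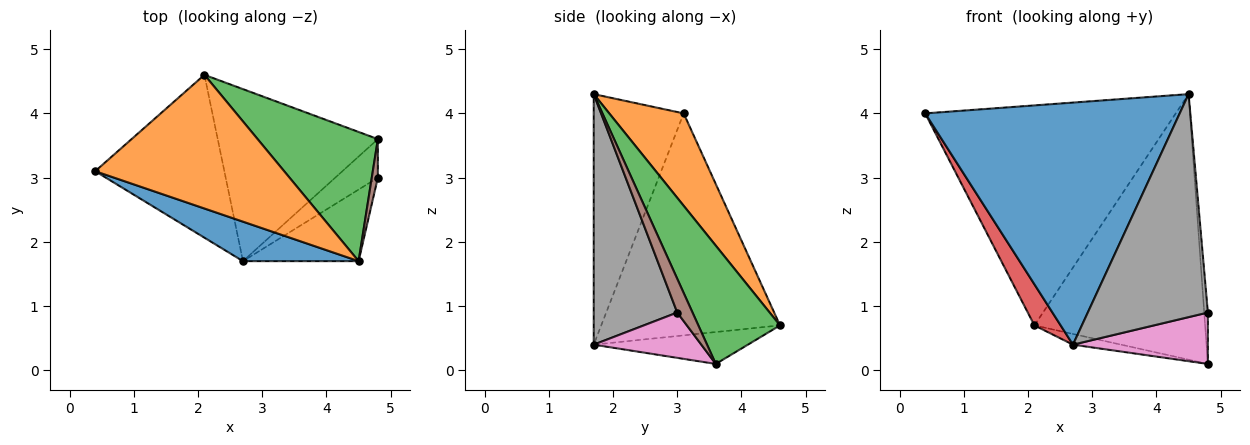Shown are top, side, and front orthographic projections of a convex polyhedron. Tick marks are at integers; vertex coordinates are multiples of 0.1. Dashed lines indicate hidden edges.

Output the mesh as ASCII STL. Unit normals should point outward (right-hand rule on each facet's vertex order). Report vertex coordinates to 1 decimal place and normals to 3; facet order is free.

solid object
 facet normal -0.329 -0.932 0.152
  outer loop
   vertex 2.7 1.7 0.4
   vertex 4.5 1.7 4.3
   vertex 0.4 3.1 4.0
  endloop
 endfacet
 facet normal 0.246 0.828 0.503
  outer loop
   vertex 2.1 4.6 0.7
   vertex 0.4 3.1 4.0
   vertex 4.5 1.7 4.3
  endloop
 endfacet
 facet normal 0.395 0.826 0.402
  outer loop
   vertex 2.1 4.6 0.7
   vertex 4.5 1.7 4.3
   vertex 4.8 3.6 0.1
  endloop
 endfacet
 facet normal -0.857 -0.126 -0.499
  outer loop
   vertex 2.1 4.6 0.7
   vertex 2.7 1.7 0.4
   vertex 0.4 3.1 4.0
  endloop
 endfacet
 facet normal -0.195 0.061 -0.979
  outer loop
   vertex 2.1 4.6 0.7
   vertex 4.8 3.6 0.1
   vertex 2.7 1.7 0.4
  endloop
 endfacet
 facet normal 0.958 0.230 0.172
  outer loop
   vertex 4.8 3.0 0.9
   vertex 4.8 3.6 0.1
   vertex 4.5 1.7 4.3
  endloop
 endfacet
 facet normal 0.538 -0.674 -0.506
  outer loop
   vertex 4.8 3.0 0.9
   vertex 2.7 1.7 0.4
   vertex 4.8 3.6 0.1
  endloop
 endfacet
 facet normal 0.552 -0.794 -0.255
  outer loop
   vertex 4.8 3.0 0.9
   vertex 4.5 1.7 4.3
   vertex 2.7 1.7 0.4
  endloop
 endfacet
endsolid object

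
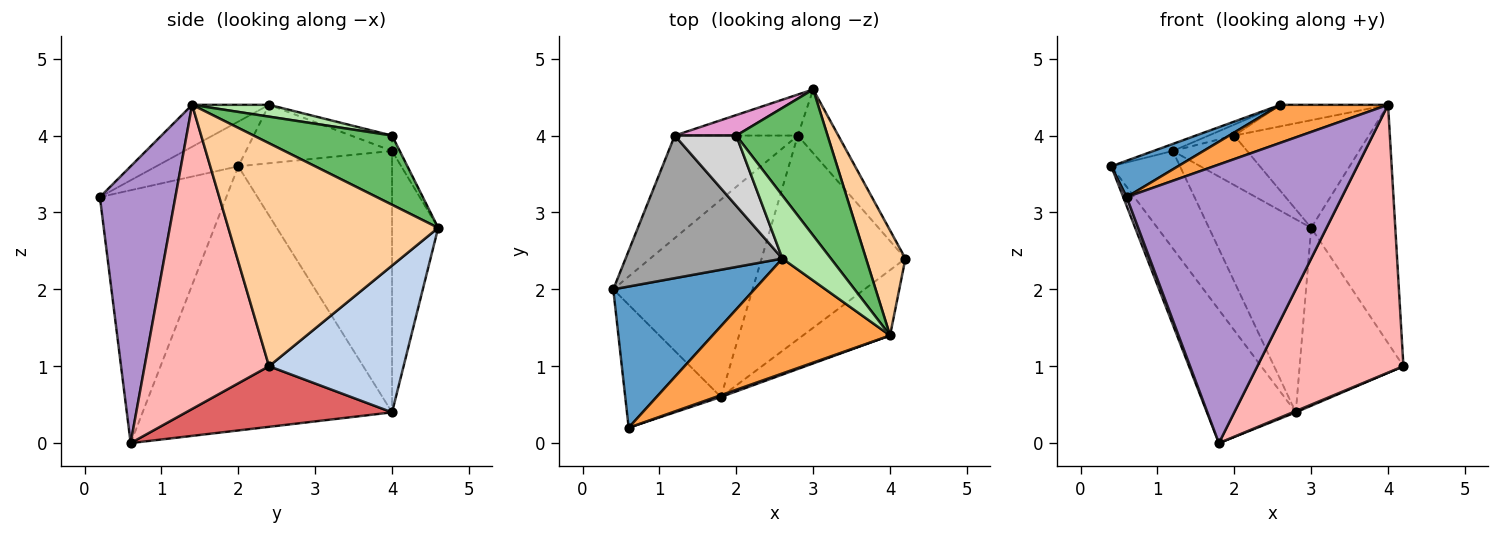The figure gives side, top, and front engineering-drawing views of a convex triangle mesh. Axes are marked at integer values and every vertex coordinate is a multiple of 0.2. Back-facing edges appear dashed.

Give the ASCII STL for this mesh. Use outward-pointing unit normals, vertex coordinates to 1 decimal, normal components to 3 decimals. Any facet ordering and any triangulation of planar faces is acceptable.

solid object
 facet normal -0.293 -0.238 0.926
  outer loop
   vertex 0.6 0.2 3.2
   vertex 2.6 2.4 4.4
   vertex 0.4 2.0 3.6
  endloop
 endfacet
 facet normal 0.774 0.597 -0.214
  outer loop
   vertex 2.8 4.0 0.4
   vertex 3.0 4.6 2.8
   vertex 4.2 2.4 1.0
  endloop
 endfacet
 facet normal -0.219 -0.306 0.926
  outer loop
   vertex 4.0 1.4 4.4
   vertex 2.6 2.4 4.4
   vertex 0.6 0.2 3.2
  endloop
 endfacet
 facet normal 0.916 0.367 0.162
  outer loop
   vertex 4.0 1.4 4.4
   vertex 4.2 2.4 1.0
   vertex 3.0 4.6 2.8
  endloop
 endfacet
 facet normal 0.521 0.506 0.687
  outer loop
   vertex 4.0 1.4 4.4
   vertex 3.0 4.6 2.8
   vertex 2.0 4.0 4.0
  endloop
 endfacet
 facet normal 0.225 0.315 0.922
  outer loop
   vertex 4.0 1.4 4.4
   vertex 2.0 4.0 4.0
   vertex 2.6 2.4 4.4
  endloop
 endfacet
 facet normal 0.388 -0.006 -0.922
  outer loop
   vertex 1.8 0.6 0.0
   vertex 2.8 4.0 0.4
   vertex 4.2 2.4 1.0
  endloop
 endfacet
 facet normal 0.637 -0.749 -0.183
  outer loop
   vertex 1.8 0.6 0.0
   vertex 4.2 2.4 1.0
   vertex 4.0 1.4 4.4
  endloop
 endfacet
 facet normal 0.331 -0.944 0.006
  outer loop
   vertex 1.8 0.6 0.0
   vertex 4.0 1.4 4.4
   vertex 0.6 0.2 3.2
  endloop
 endfacet
 facet normal -0.935 -0.025 -0.354
  outer loop
   vertex 1.8 0.6 0.0
   vertex 0.6 0.2 3.2
   vertex 0.4 2.0 3.6
  endloop
 endfacet
 facet normal -0.844 0.300 -0.445
  outer loop
   vertex 1.8 0.6 0.0
   vertex 0.4 2.0 3.6
   vertex 2.8 4.0 0.4
  endloop
 endfacet
 facet normal -0.404 0.895 -0.190
  outer loop
   vertex 1.2 4.0 3.8
   vertex 3.0 4.6 2.8
   vertex 2.8 4.0 0.4
  endloop
 endfacet
 facet normal -0.095 0.920 0.381
  outer loop
   vertex 1.2 4.0 3.8
   vertex 2.0 4.0 4.0
   vertex 3.0 4.6 2.8
  endloop
 endfacet
 facet normal -0.839 0.375 -0.395
  outer loop
   vertex 1.2 4.0 3.8
   vertex 2.8 4.0 0.4
   vertex 0.4 2.0 3.6
  endloop
 endfacet
 facet normal -0.349 0.046 0.936
  outer loop
   vertex 1.2 4.0 3.8
   vertex 0.4 2.0 3.6
   vertex 2.6 2.4 4.4
  endloop
 endfacet
 facet normal -0.240 0.150 0.959
  outer loop
   vertex 1.2 4.0 3.8
   vertex 2.6 2.4 4.4
   vertex 2.0 4.0 4.0
  endloop
 endfacet
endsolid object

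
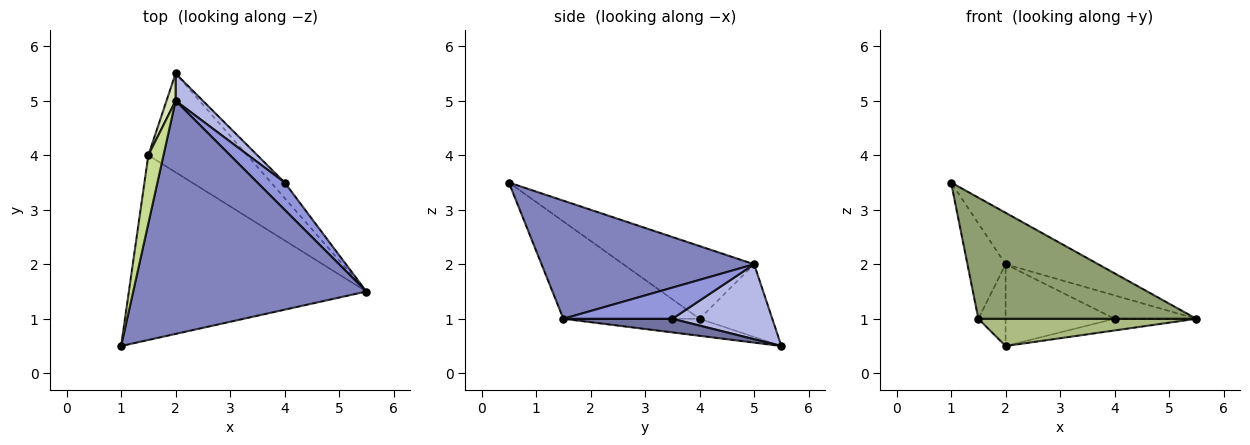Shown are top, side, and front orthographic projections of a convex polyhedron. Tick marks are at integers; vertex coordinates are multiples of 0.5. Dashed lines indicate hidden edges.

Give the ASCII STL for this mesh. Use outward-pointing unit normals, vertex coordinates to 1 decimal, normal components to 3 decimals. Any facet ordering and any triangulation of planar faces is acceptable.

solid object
 facet normal 0.625 0.469 -0.625
  outer loop
   vertex 4.0 3.5 1.0
   vertex 5.5 1.5 1.0
   vertex 2.0 5.5 0.5
  endloop
 endfacet
 facet normal 0.443 0.193 0.875
  outer loop
   vertex 2.0 5.0 2.0
   vertex 1.0 0.5 3.5
   vertex 5.5 1.5 1.0
  endloop
 endfacet
 facet normal 0.655 0.492 0.573
  outer loop
   vertex 2.0 5.0 2.0
   vertex 5.5 1.5 1.0
   vertex 4.0 3.5 1.0
  endloop
 endfacet
 facet normal 0.656 0.716 0.239
  outer loop
   vertex 2.0 5.0 2.0
   vertex 4.0 3.5 1.0
   vertex 2.0 5.5 0.5
  endloop
 endfacet
 facet normal -0.324 -0.519 -0.791
  outer loop
   vertex 1.5 4.0 1.0
   vertex 5.5 1.5 1.0
   vertex 1.0 0.5 3.5
  endloop
 endfacet
 facet normal -0.164 -0.262 -0.951
  outer loop
   vertex 1.5 4.0 1.0
   vertex 2.0 5.5 0.5
   vertex 5.5 1.5 1.0
  endloop
 endfacet
 facet normal -0.941 0.275 0.196
  outer loop
   vertex 1.5 4.0 1.0
   vertex 1.0 0.5 3.5
   vertex 2.0 5.0 2.0
  endloop
 endfacet
 facet normal -0.930 0.349 0.116
  outer loop
   vertex 1.5 4.0 1.0
   vertex 2.0 5.0 2.0
   vertex 2.0 5.5 0.5
  endloop
 endfacet
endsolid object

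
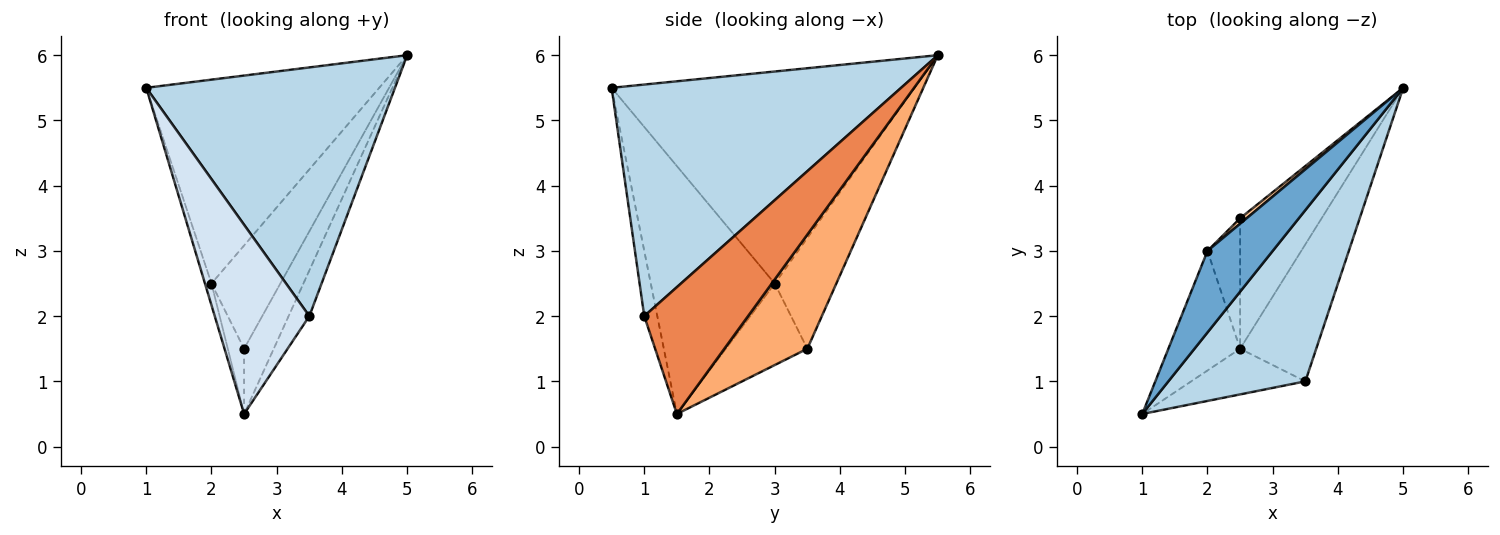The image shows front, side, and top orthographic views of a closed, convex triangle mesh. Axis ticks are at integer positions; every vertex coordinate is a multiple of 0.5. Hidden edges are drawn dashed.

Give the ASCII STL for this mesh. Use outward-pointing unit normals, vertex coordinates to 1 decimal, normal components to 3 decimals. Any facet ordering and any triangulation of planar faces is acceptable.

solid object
 facet normal -0.770 0.592 0.237
  outer loop
   vertex 2.0 3.0 2.5
   vertex 1.0 0.5 5.5
   vertex 5.0 5.5 6.0
  endloop
 endfacet
 facet normal -0.959 0.050 -0.278
  outer loop
   vertex 2.0 3.0 2.5
   vertex 2.5 1.5 0.5
   vertex 1.0 0.5 5.5
  endloop
 endfacet
 facet normal 0.692 -0.595 0.409
  outer loop
   vertex 3.5 1.0 2.0
   vertex 5.0 5.5 6.0
   vertex 1.0 0.5 5.5
  endloop
 endfacet
 facet normal -0.133 -0.963 -0.233
  outer loop
   vertex 3.5 1.0 2.0
   vertex 1.0 0.5 5.5
   vertex 2.5 1.5 0.5
  endloop
 endfacet
 facet normal 0.845 0.169 -0.507
  outer loop
   vertex 3.5 1.0 2.0
   vertex 2.5 1.5 0.5
   vertex 5.0 5.5 6.0
  endloop
 endfacet
 facet normal 0.781 0.279 -0.558
  outer loop
   vertex 2.5 3.5 1.5
   vertex 5.0 5.5 6.0
   vertex 2.5 1.5 0.5
  endloop
 endfacet
 facet normal -0.666 0.745 0.039
  outer loop
   vertex 2.5 3.5 1.5
   vertex 2.0 3.0 2.5
   vertex 5.0 5.5 6.0
  endloop
 endfacet
 facet normal -0.913 0.183 -0.365
  outer loop
   vertex 2.5 3.5 1.5
   vertex 2.5 1.5 0.5
   vertex 2.0 3.0 2.5
  endloop
 endfacet
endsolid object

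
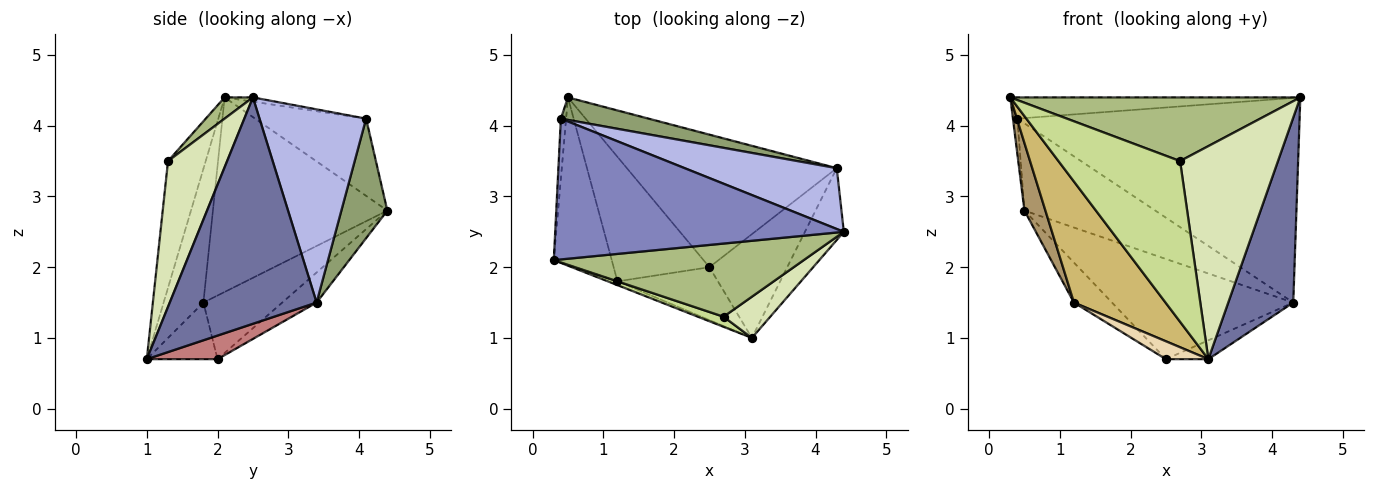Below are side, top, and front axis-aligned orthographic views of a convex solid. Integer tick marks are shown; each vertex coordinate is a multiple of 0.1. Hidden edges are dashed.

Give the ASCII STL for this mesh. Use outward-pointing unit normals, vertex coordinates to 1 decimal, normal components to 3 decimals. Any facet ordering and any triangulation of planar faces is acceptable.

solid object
 facet normal 0.903 -0.400 -0.155
  outer loop
   vertex 4.3 3.4 1.5
   vertex 4.4 2.5 4.4
   vertex 3.1 1.0 0.7
  endloop
 endfacet
 facet normal -0.015 0.149 0.989
  outer loop
   vertex 0.4 4.1 4.1
   vertex 0.3 2.1 4.4
   vertex 4.4 2.5 4.4
  endloop
 endfacet
 facet normal -0.997 0.040 -0.068
  outer loop
   vertex 0.4 4.1 4.1
   vertex 0.5 4.4 2.8
   vertex 0.3 2.1 4.4
  endloop
 endfacet
 facet normal 0.340 0.901 0.268
  outer loop
   vertex 0.4 4.1 4.1
   vertex 4.4 2.5 4.4
   vertex 4.3 3.4 1.5
  endloop
 endfacet
 facet normal 0.322 0.917 0.236
  outer loop
   vertex 0.4 4.1 4.1
   vertex 4.3 3.4 1.5
   vertex 0.5 4.4 2.8
  endloop
 endfacet
 facet normal 0.064 -0.655 0.753
  outer loop
   vertex 2.7 1.3 3.5
   vertex 4.4 2.5 4.4
   vertex 0.3 2.1 4.4
  endloop
 endfacet
 facet normal -0.295 -0.954 0.060
  outer loop
   vertex 2.7 1.3 3.5
   vertex 0.3 2.1 4.4
   vertex 3.1 1.0 0.7
  endloop
 endfacet
 facet normal 0.510 -0.845 0.163
  outer loop
   vertex 2.7 1.3 3.5
   vertex 3.1 1.0 0.7
   vertex 4.4 2.5 4.4
  endloop
 endfacet
 facet normal -0.952 -0.115 -0.284
  outer loop
   vertex 1.2 1.8 1.5
   vertex 0.3 2.1 4.4
   vertex 0.5 4.4 2.8
  endloop
 endfacet
 facet normal -0.398 -0.917 -0.029
  outer loop
   vertex 1.2 1.8 1.5
   vertex 3.1 1.0 0.7
   vertex 0.3 2.1 4.4
  endloop
 endfacet
 facet normal -0.535 0.258 -0.805
  outer loop
   vertex 2.5 2.0 0.7
   vertex 1.2 1.8 1.5
   vertex 0.5 4.4 2.8
  endloop
 endfacet
 facet normal -0.471 -0.283 -0.836
  outer loop
   vertex 2.5 2.0 0.7
   vertex 3.1 1.0 0.7
   vertex 1.2 1.8 1.5
  endloop
 endfacet
 facet normal -0.114 0.599 -0.793
  outer loop
   vertex 2.5 2.0 0.7
   vertex 0.5 4.4 2.8
   vertex 4.3 3.4 1.5
  endloop
 endfacet
 facet normal 0.286 0.171 -0.943
  outer loop
   vertex 2.5 2.0 0.7
   vertex 4.3 3.4 1.5
   vertex 3.1 1.0 0.7
  endloop
 endfacet
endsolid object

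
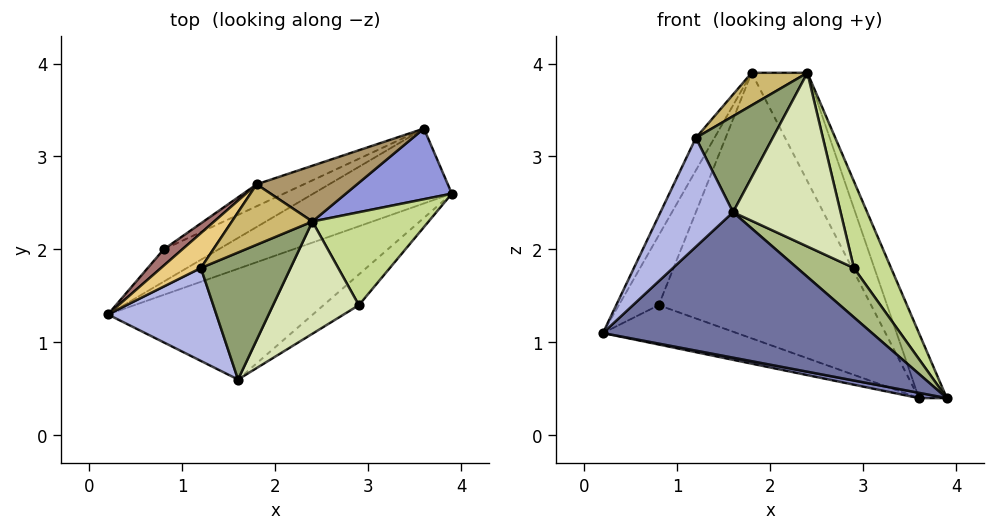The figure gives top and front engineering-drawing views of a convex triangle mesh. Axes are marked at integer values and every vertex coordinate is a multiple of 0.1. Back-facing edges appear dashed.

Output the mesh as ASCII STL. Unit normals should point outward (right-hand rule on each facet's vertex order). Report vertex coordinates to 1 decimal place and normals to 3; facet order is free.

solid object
 facet normal 0.163 -0.785 -0.598
  outer loop
   vertex 1.6 0.6 2.4
   vertex 0.2 1.3 1.1
   vertex 3.9 2.6 0.4
  endloop
 endfacet
 facet normal -0.162 -0.069 -0.984
  outer loop
   vertex 3.6 3.3 0.4
   vertex 3.9 2.6 0.4
   vertex 0.2 1.3 1.1
  endloop
 endfacet
 facet normal 0.845 0.362 0.393
  outer loop
   vertex 3.6 3.3 0.4
   vertex 2.4 2.3 3.9
   vertex 3.9 2.6 0.4
  endloop
 endfacet
 facet normal -0.701 -0.542 0.463
  outer loop
   vertex 1.2 1.8 3.2
   vertex 0.2 1.3 1.1
   vertex 1.6 0.6 2.4
  endloop
 endfacet
 facet normal -0.209 -0.590 0.780
  outer loop
   vertex 1.2 1.8 3.2
   vertex 1.6 0.6 2.4
   vertex 2.4 2.3 3.9
  endloop
 endfacet
 facet normal 0.268 -0.818 -0.509
  outer loop
   vertex 2.9 1.4 1.8
   vertex 1.6 0.6 2.4
   vertex 3.9 2.6 0.4
  endloop
 endfacet
 facet normal 0.879 -0.326 0.349
  outer loop
   vertex 2.9 1.4 1.8
   vertex 3.9 2.6 0.4
   vertex 2.4 2.3 3.9
  endloop
 endfacet
 facet normal 0.609 -0.666 0.431
  outer loop
   vertex 2.9 1.4 1.8
   vertex 2.4 2.3 3.9
   vertex 1.6 0.6 2.4
  endloop
 endfacet
 facet normal 0.510 0.765 0.393
  outer loop
   vertex 1.8 2.7 3.9
   vertex 2.4 2.3 3.9
   vertex 3.6 3.3 0.4
  endloop
 endfacet
 facet normal -0.301 -0.452 0.840
  outer loop
   vertex 1.8 2.7 3.9
   vertex 1.2 1.8 3.2
   vertex 2.4 2.3 3.9
  endloop
 endfacet
 facet normal -0.882 0.321 0.344
  outer loop
   vertex 1.8 2.7 3.9
   vertex 0.2 1.3 1.1
   vertex 1.2 1.8 3.2
  endloop
 endfacet
 facet normal -0.505 0.667 -0.547
  outer loop
   vertex 0.8 2.0 1.4
   vertex 3.6 3.3 0.4
   vertex 0.2 1.3 1.1
  endloop
 endfacet
 facet normal -0.781 0.608 0.142
  outer loop
   vertex 0.8 2.0 1.4
   vertex 0.2 1.3 1.1
   vertex 1.8 2.7 3.9
  endloop
 endfacet
 facet normal -0.442 0.894 -0.074
  outer loop
   vertex 0.8 2.0 1.4
   vertex 1.8 2.7 3.9
   vertex 3.6 3.3 0.4
  endloop
 endfacet
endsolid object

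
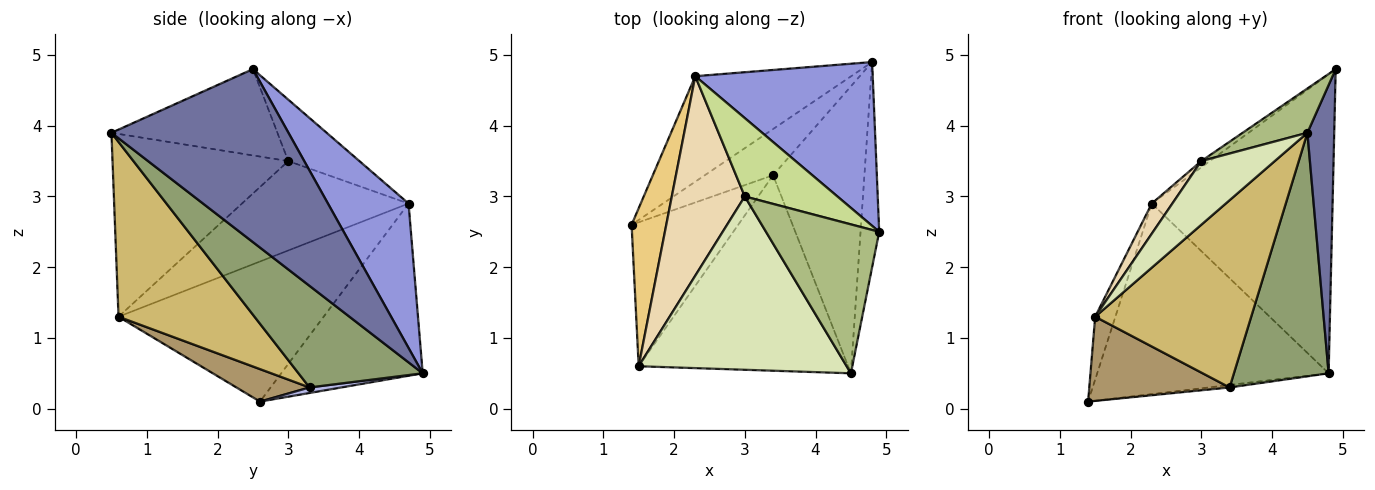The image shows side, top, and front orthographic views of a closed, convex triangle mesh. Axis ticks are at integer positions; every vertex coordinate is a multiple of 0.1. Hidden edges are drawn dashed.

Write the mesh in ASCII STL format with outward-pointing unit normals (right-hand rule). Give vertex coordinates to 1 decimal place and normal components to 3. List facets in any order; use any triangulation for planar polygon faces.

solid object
 facet normal 0.983 -0.149 -0.106
  outer loop
   vertex 4.5 0.5 3.9
   vertex 4.8 4.9 0.5
   vertex 4.9 2.5 4.8
  endloop
 endfacet
 facet normal -0.472 0.771 -0.427
  outer loop
   vertex 2.3 4.7 2.9
   vertex 4.8 4.9 0.5
   vertex 1.4 2.6 0.1
  endloop
 endfacet
 facet normal 0.364 0.817 0.447
  outer loop
   vertex 2.3 4.7 2.9
   vertex 4.9 2.5 4.8
   vertex 4.8 4.9 0.5
  endloop
 endfacet
 facet normal 0.081 0.054 -0.995
  outer loop
   vertex 3.4 3.3 0.3
   vertex 1.4 2.6 0.1
   vertex 4.8 4.9 0.5
  endloop
 endfacet
 facet normal 0.647 -0.493 -0.581
  outer loop
   vertex 3.4 3.3 0.3
   vertex 4.8 4.9 0.5
   vertex 4.5 0.5 3.9
  endloop
 endfacet
 facet normal -0.590 -0.230 0.774
  outer loop
   vertex 3.0 3.0 3.5
   vertex 4.5 0.5 3.9
   vertex 4.9 2.5 4.8
  endloop
 endfacet
 facet normal -0.551 0.066 0.832
  outer loop
   vertex 3.0 3.0 3.5
   vertex 4.9 2.5 4.8
   vertex 2.3 4.7 2.9
  endloop
 endfacet
 facet normal -0.636 -0.266 0.724
  outer loop
   vertex 1.5 0.6 1.3
   vertex 4.5 0.5 3.9
   vertex 3.0 3.0 3.5
  endloop
 endfacet
 facet normal 0.254 -0.488 -0.835
  outer loop
   vertex 1.5 0.6 1.3
   vertex 1.4 2.6 0.1
   vertex 3.4 3.3 0.3
  endloop
 endfacet
 facet normal 0.516 -0.592 -0.618
  outer loop
   vertex 1.5 0.6 1.3
   vertex 3.4 3.3 0.3
   vertex 4.5 0.5 3.9
  endloop
 endfacet
 facet normal -0.966 0.095 0.239
  outer loop
   vertex 1.5 0.6 1.3
   vertex 2.3 4.7 2.9
   vertex 1.4 2.6 0.1
  endloop
 endfacet
 facet normal -0.771 -0.095 0.630
  outer loop
   vertex 1.5 0.6 1.3
   vertex 3.0 3.0 3.5
   vertex 2.3 4.7 2.9
  endloop
 endfacet
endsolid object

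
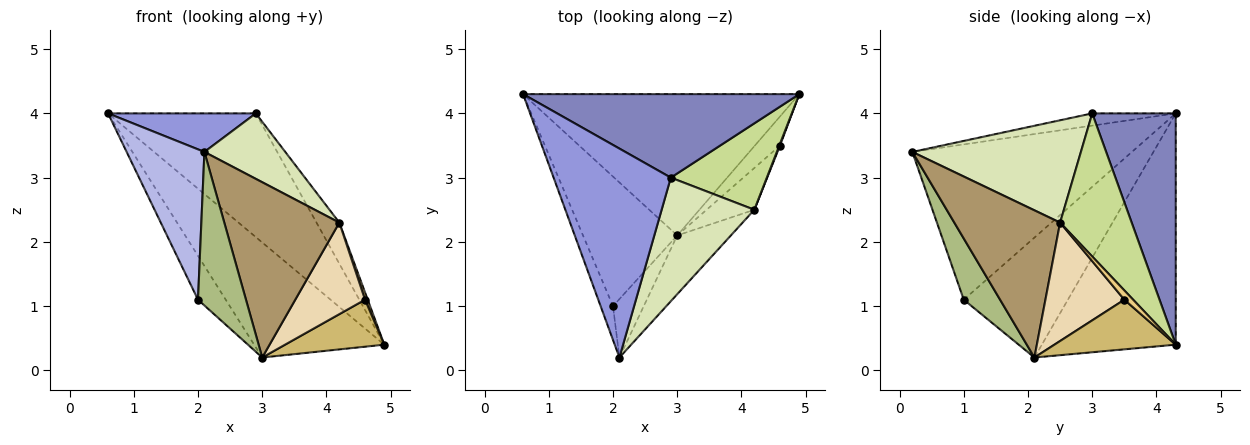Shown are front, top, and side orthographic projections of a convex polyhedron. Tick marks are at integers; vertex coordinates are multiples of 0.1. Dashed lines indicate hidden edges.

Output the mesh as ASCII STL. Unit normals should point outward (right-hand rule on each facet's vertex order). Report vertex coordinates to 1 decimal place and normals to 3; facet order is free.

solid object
 facet normal -0.545 0.529 -0.650
  outer loop
   vertex 3.0 2.1 0.2
   vertex 0.6 4.3 4.0
   vertex 4.9 4.3 0.4
  endloop
 endfacet
 facet normal 0.424 0.751 0.507
  outer loop
   vertex 2.9 3.0 4.0
   vertex 4.9 4.3 0.4
   vertex 0.6 4.3 4.0
  endloop
 endfacet
 facet normal -0.102 -0.180 0.978
  outer loop
   vertex 2.9 3.0 4.0
   vertex 0.6 4.3 4.0
   vertex 2.1 0.2 3.4
  endloop
 endfacet
 facet normal -0.940 -0.333 -0.075
  outer loop
   vertex 2.0 1.0 1.1
   vertex 2.1 0.2 3.4
   vertex 0.6 4.3 4.0
  endloop
 endfacet
 facet normal -0.770 0.205 -0.605
  outer loop
   vertex 2.0 1.0 1.1
   vertex 0.6 4.3 4.0
   vertex 3.0 2.1 0.2
  endloop
 endfacet
 facet normal 0.578 -0.763 -0.290
  outer loop
   vertex 2.0 1.0 1.1
   vertex 3.0 2.1 0.2
   vertex 2.1 0.2 3.4
  endloop
 endfacet
 facet normal 0.803 0.256 0.538
  outer loop
   vertex 4.2 2.5 2.3
   vertex 4.9 4.3 0.4
   vertex 2.9 3.0 4.0
  endloop
 endfacet
 facet normal 0.698 -0.335 0.633
  outer loop
   vertex 4.2 2.5 2.3
   vertex 2.9 3.0 4.0
   vertex 2.1 0.2 3.4
  endloop
 endfacet
 facet normal 0.657 -0.715 -0.239
  outer loop
   vertex 4.2 2.5 2.3
   vertex 2.1 0.2 3.4
   vertex 3.0 2.1 0.2
  endloop
 endfacet
 facet normal 0.721 -0.589 -0.365
  outer loop
   vertex 4.6 3.5 1.1
   vertex 3.0 2.1 0.2
   vertex 4.9 4.3 0.4
  endloop
 endfacet
 facet normal 0.953 -0.293 0.073
  outer loop
   vertex 4.6 3.5 1.1
   vertex 4.9 4.3 0.4
   vertex 4.2 2.5 2.3
  endloop
 endfacet
 facet normal 0.717 -0.634 -0.289
  outer loop
   vertex 4.6 3.5 1.1
   vertex 4.2 2.5 2.3
   vertex 3.0 2.1 0.2
  endloop
 endfacet
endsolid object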